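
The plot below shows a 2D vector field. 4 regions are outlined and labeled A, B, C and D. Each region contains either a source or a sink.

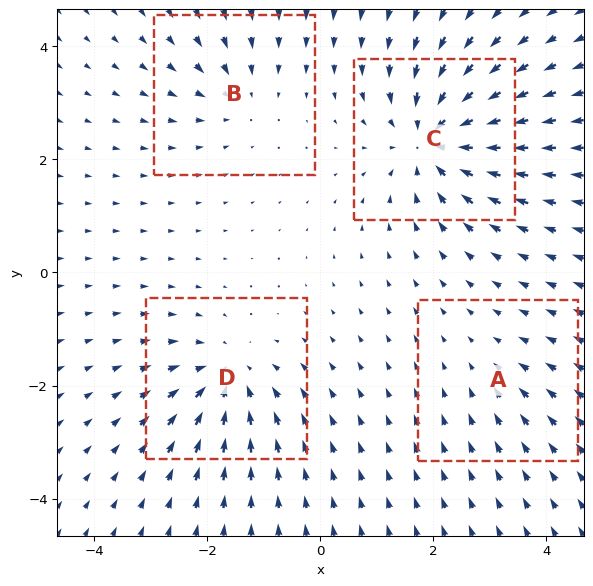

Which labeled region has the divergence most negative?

C

Divergence at each region's feature centre — A: about -2, B: about -4, C: about -8, D: about -6. Region C is most negative.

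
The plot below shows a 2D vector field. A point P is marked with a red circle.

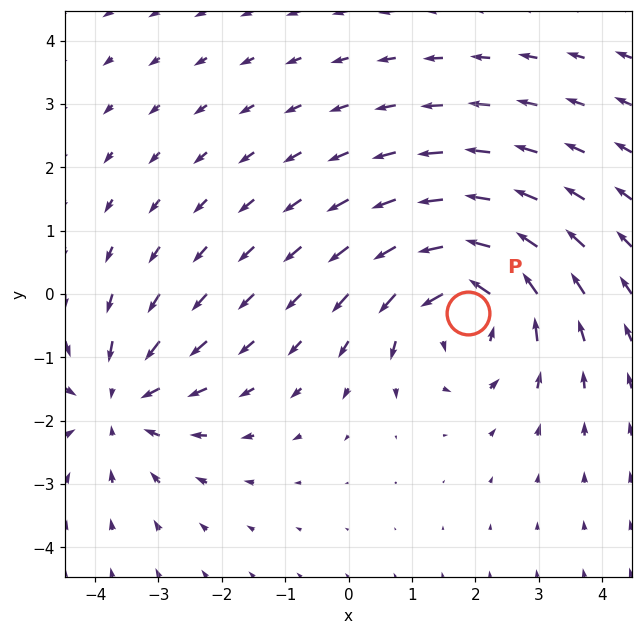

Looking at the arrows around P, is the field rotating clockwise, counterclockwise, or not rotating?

counterclockwise

Near P at (1.9, -0.3) the arrows circulate counterclockwise. The curl (z-component) there is about +4; positive curl means counterclockwise rotation.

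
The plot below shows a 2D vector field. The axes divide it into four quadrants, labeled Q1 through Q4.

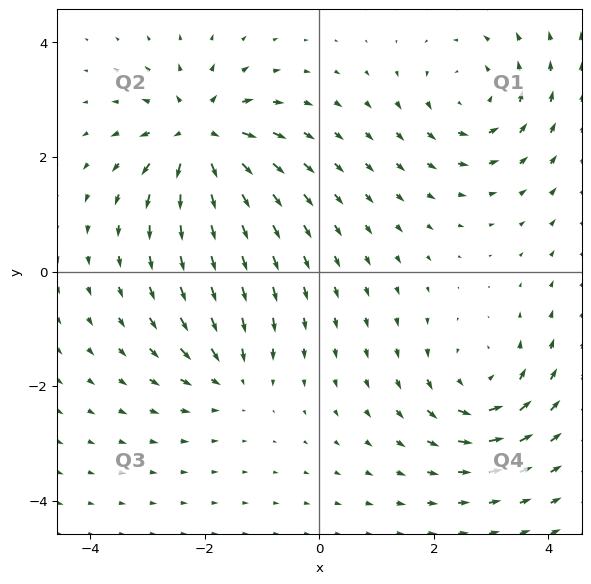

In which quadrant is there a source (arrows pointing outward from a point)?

Q2

The source sits at approximately (-2.1, 2.4), which lies in quadrant Q2. The divergence there is about +7, positive as expected for a source.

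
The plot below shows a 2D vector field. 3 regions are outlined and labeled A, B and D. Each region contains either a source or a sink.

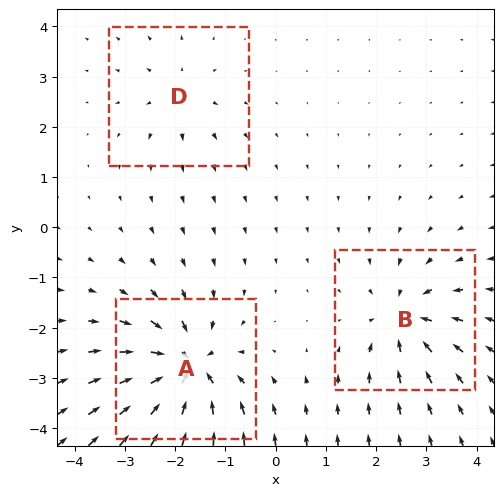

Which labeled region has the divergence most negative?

A

Divergence at each region's feature centre — A: about -6, B: about -4, D: about +2. Region A is most negative.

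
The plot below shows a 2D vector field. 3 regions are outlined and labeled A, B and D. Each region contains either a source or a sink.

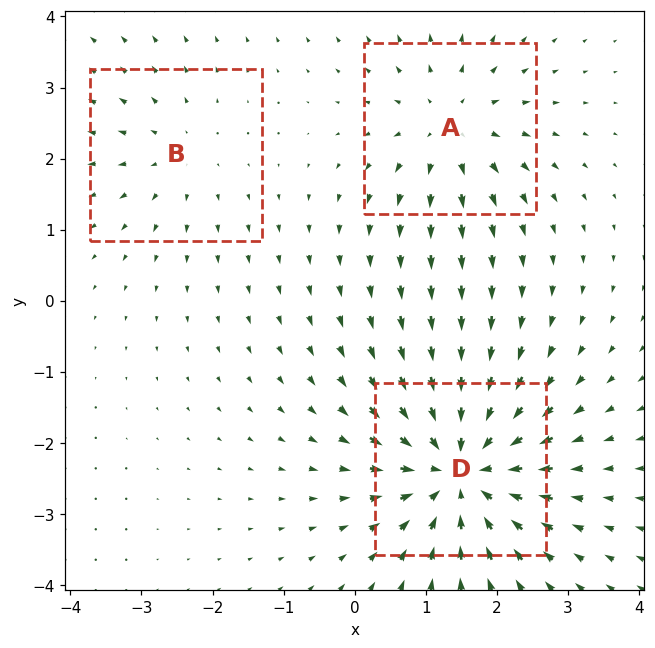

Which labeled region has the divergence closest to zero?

B

Divergence at each region's feature centre — A: about +3, B: about +2, D: about -5. Region B is closest to zero.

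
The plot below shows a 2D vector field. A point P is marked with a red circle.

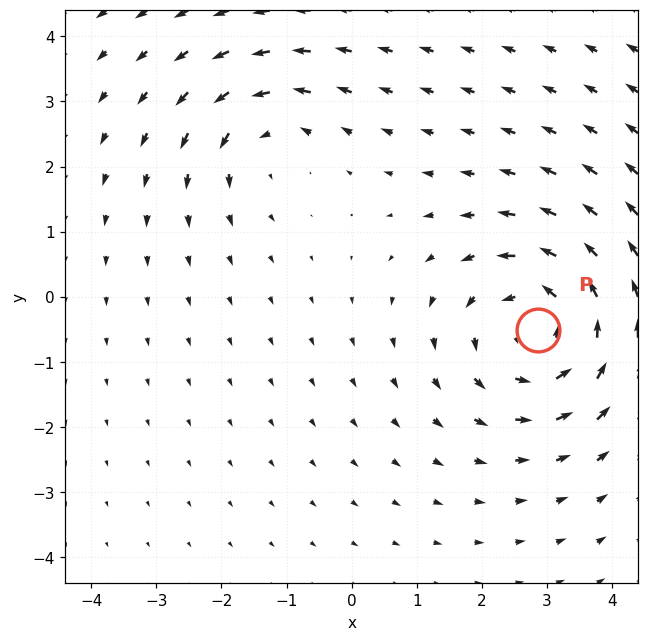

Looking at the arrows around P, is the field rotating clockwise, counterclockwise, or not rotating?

Near P at (2.9, -0.5) the arrows circulate counterclockwise. The curl (z-component) there is about +4; positive curl means counterclockwise rotation.

counterclockwise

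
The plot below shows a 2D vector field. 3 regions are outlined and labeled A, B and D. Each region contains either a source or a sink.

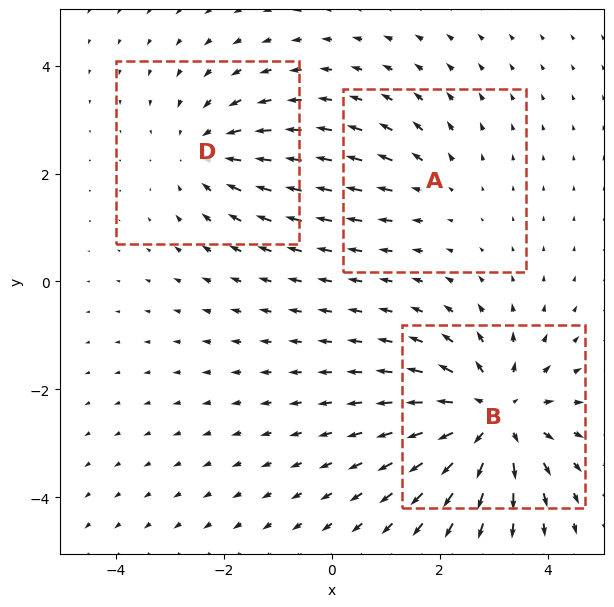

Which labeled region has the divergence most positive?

B

Divergence at each region's feature centre — A: about +2, B: about +5, D: about -3. Region B is most positive.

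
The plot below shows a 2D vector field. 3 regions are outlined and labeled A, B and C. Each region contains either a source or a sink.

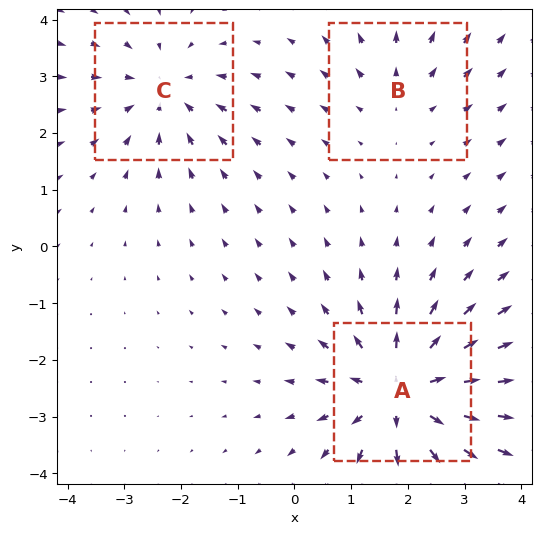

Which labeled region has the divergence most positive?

Divergence at each region's feature centre — A: about +5, B: about +2, C: about -3. Region A is most positive.

A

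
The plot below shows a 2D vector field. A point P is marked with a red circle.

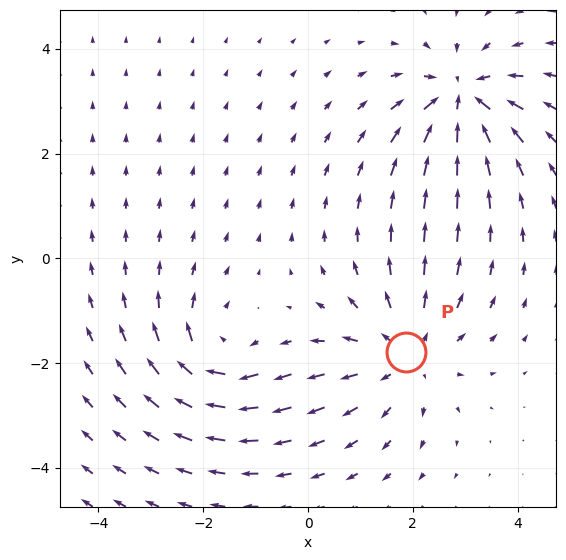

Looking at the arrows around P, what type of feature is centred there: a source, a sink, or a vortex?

source

At P (1.9, -1.8) the arrows spread outward. Divergence about +4, curl ≈0 — positive divergence with near-zero curl is a source.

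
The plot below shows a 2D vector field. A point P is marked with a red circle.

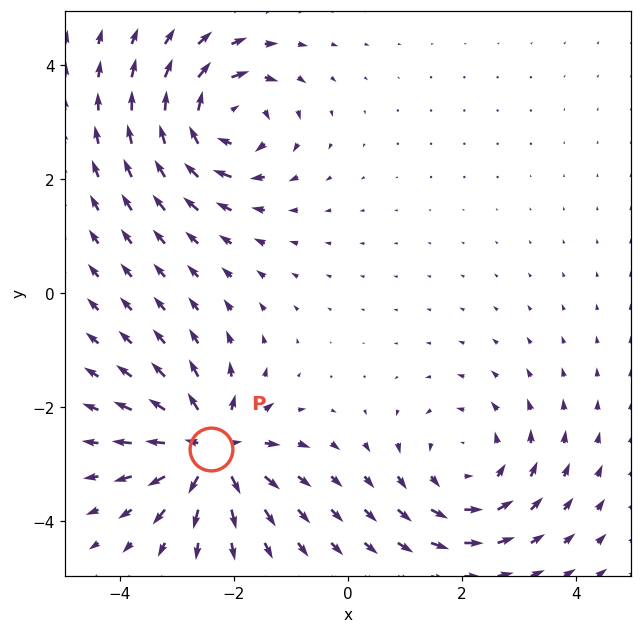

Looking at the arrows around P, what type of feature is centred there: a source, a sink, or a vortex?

source

At P (-2.4, -2.7) the arrows spread outward. Divergence about +4, curl ≈0 — positive divergence with near-zero curl is a source.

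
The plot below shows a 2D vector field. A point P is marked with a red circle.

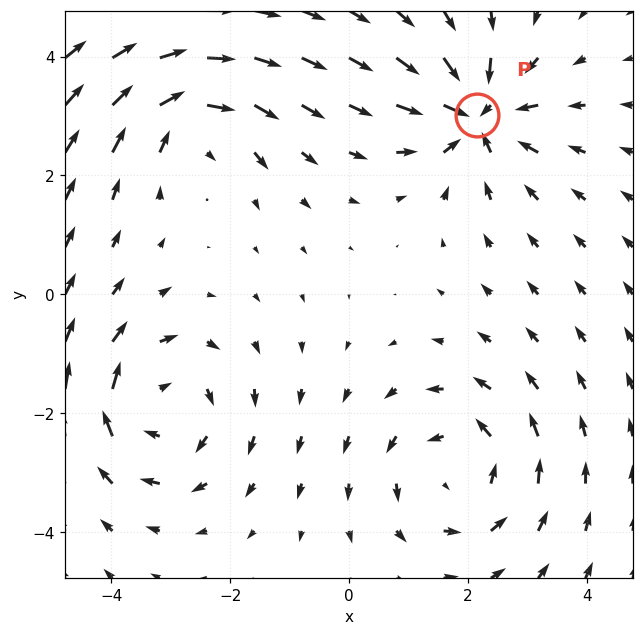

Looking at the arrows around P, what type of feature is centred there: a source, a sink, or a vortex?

sink

At P (2.1, 3.0) the arrows converge inward. Divergence about -6, curl ≈0 — negative divergence with near-zero curl is a sink.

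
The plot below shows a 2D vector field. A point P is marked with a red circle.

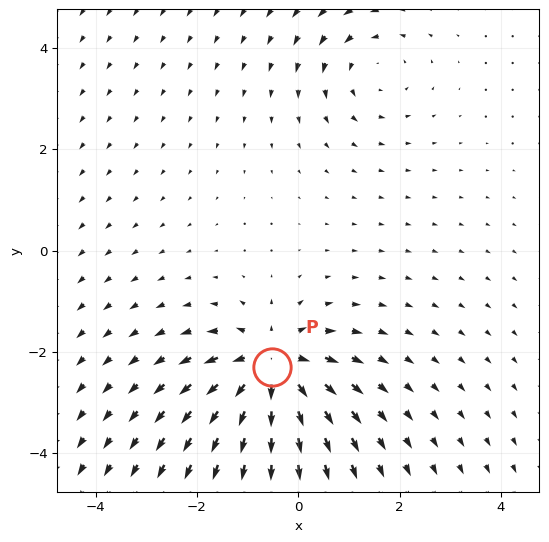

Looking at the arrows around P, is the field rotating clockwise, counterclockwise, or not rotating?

not rotating

Near P at (-0.5, -2.3) the arrows show no circulation. The curl there is ≈0.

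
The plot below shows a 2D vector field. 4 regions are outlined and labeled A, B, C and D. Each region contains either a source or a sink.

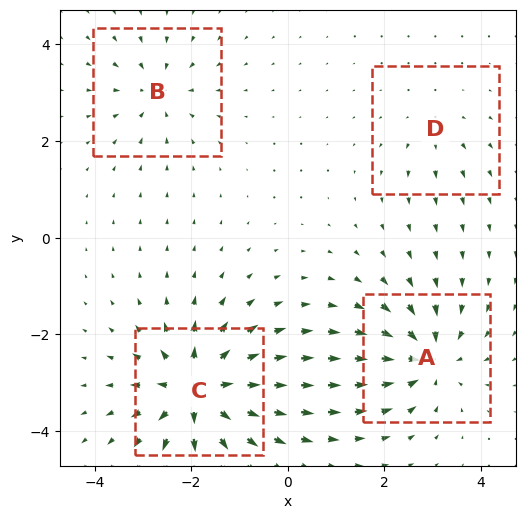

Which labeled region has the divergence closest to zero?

D

Divergence at each region's feature centre — A: about -6, B: about -4, C: about +9, D: about +3. Region D is closest to zero.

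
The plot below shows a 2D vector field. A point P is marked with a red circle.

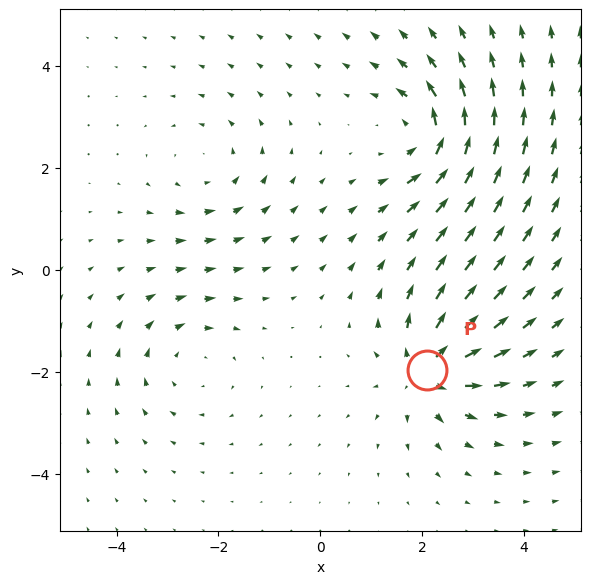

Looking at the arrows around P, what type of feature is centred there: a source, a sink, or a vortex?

source

At P (2.1, -2.0) the arrows spread outward. Divergence about +6, curl ≈0 — positive divergence with near-zero curl is a source.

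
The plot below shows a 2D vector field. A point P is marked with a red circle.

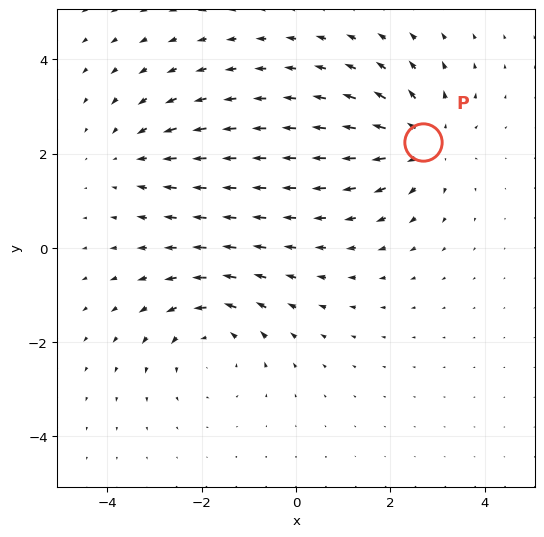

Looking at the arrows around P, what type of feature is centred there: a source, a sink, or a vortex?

At P (2.7, 2.2) the arrows spread outward. Divergence about +4, curl ≈0 — positive divergence with near-zero curl is a source.

source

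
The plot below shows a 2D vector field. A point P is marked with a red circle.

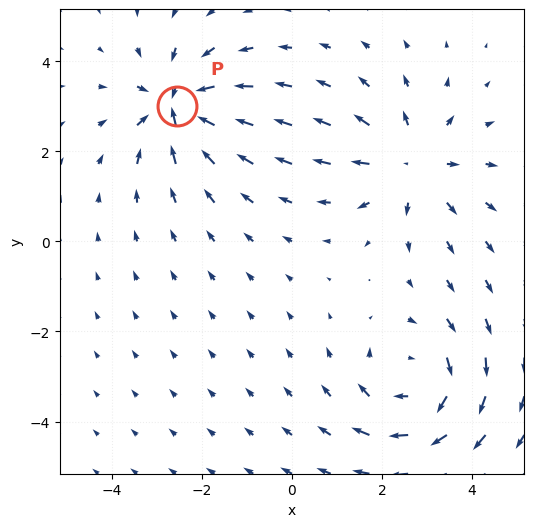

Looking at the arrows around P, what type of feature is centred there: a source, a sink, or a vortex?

At P (-2.5, 3.0) the arrows converge inward. Divergence about -6, curl ≈0 — negative divergence with near-zero curl is a sink.

sink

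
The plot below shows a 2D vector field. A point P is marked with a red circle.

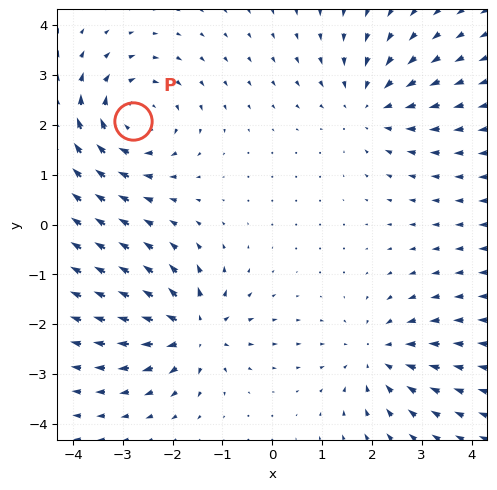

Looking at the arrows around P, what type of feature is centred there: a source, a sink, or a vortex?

At P (-2.8, 2.1) the arrows circulate clockwise. Divergence ≈0, curl about -4 — near-zero divergence with nonzero curl is a vortex.

vortex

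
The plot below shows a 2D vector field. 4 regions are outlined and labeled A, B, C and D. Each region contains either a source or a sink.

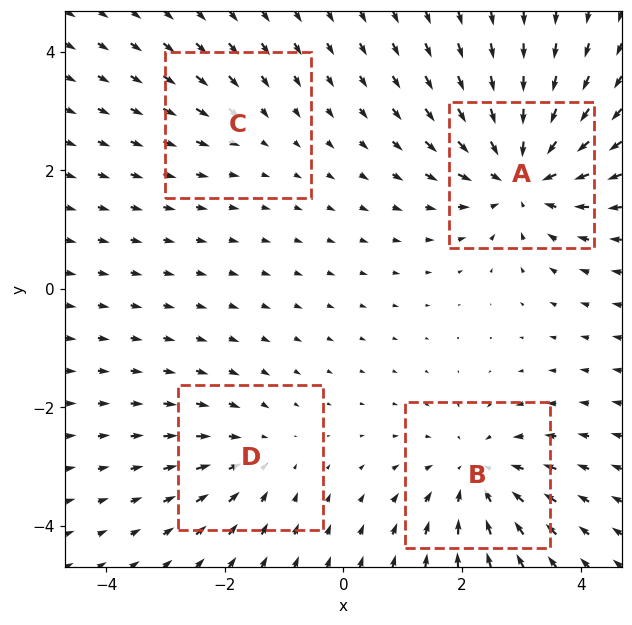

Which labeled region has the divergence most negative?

Divergence at each region's feature centre — A: about -7, B: about -5, C: about -2, D: about -3. Region A is most negative.

A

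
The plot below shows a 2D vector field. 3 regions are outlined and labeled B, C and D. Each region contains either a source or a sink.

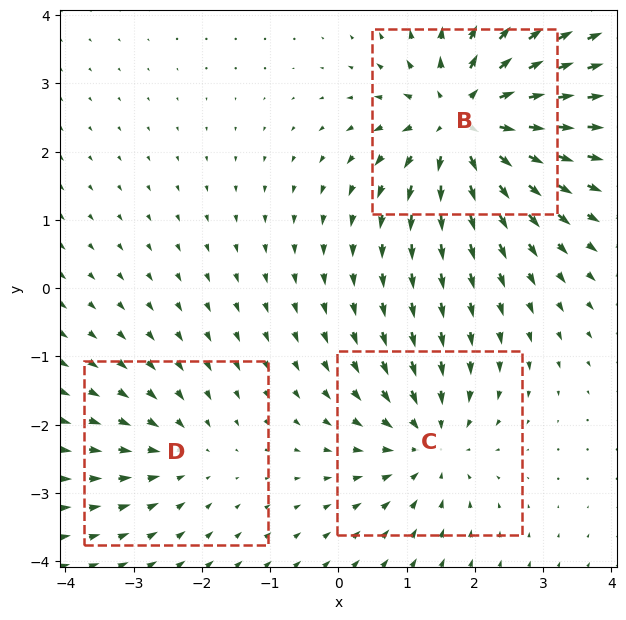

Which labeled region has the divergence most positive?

Divergence at each region's feature centre — B: about +6, C: about -4, D: about -2. Region B is most positive.

B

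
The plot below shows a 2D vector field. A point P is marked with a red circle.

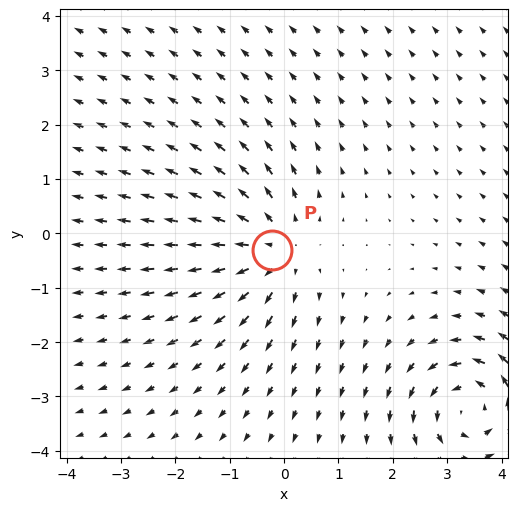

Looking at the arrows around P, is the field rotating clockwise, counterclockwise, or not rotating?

not rotating

Near P at (-0.2, -0.3) the arrows show no circulation. The curl there is ≈0.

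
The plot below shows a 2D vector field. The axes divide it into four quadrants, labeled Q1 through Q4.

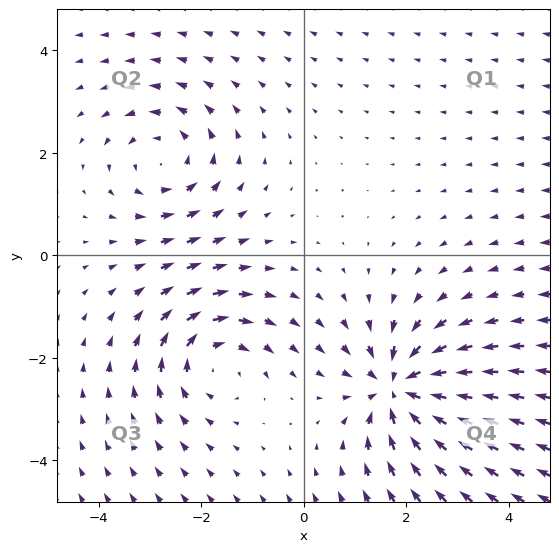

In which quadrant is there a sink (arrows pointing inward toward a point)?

The sink sits at approximately (1.9, -2.6), which lies in quadrant Q4. The divergence there is about -5, negative as expected for a sink.

Q4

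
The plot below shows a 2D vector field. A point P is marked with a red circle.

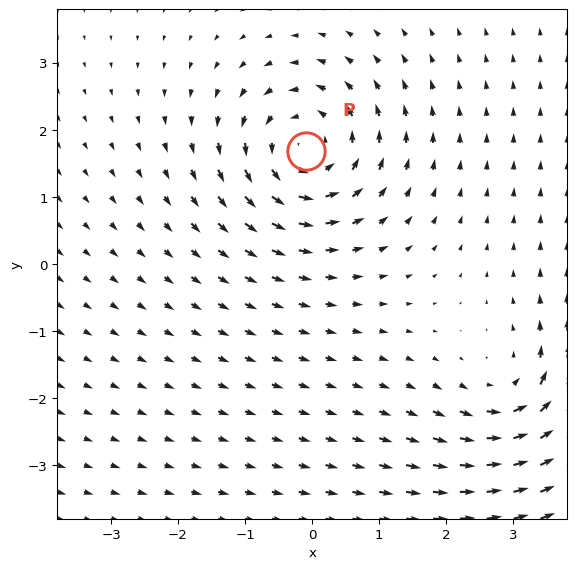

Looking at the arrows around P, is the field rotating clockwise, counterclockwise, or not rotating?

Near P at (-0.1, 1.7) the arrows circulate counterclockwise. The curl (z-component) there is about +5; positive curl means counterclockwise rotation.

counterclockwise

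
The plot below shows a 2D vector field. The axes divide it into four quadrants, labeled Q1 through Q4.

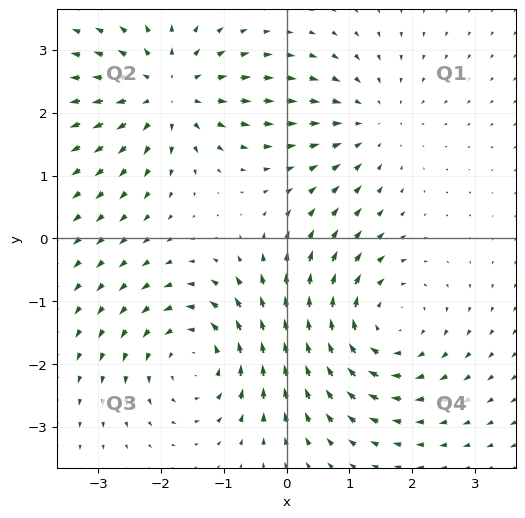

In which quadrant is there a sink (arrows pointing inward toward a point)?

Q1

The sink sits at approximately (1.3, 1.8), which lies in quadrant Q1. The divergence there is about -2, negative as expected for a sink.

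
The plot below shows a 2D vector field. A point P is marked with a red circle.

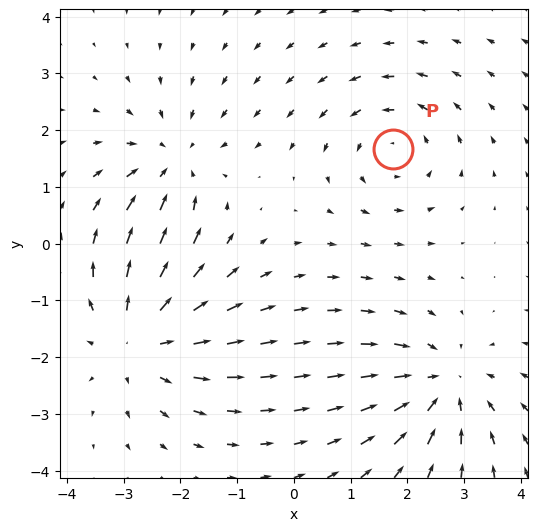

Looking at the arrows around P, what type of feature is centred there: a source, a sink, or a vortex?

vortex

At P (1.7, 1.7) the arrows circulate counterclockwise. Divergence ≈0, curl about +3 — near-zero divergence with nonzero curl is a vortex.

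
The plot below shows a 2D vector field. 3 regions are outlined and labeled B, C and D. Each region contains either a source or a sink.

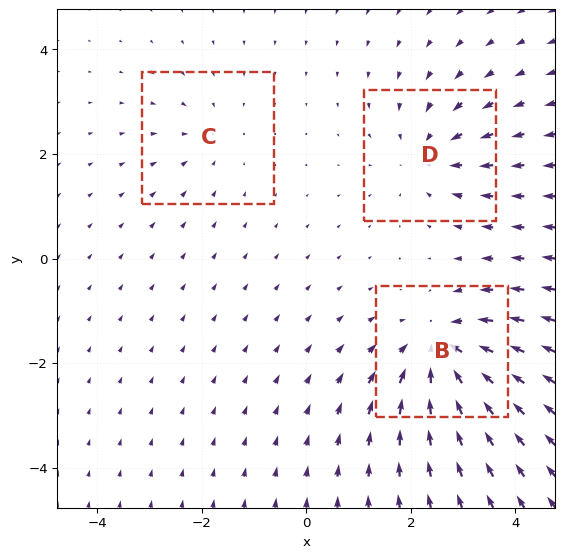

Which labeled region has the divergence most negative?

B

Divergence at each region's feature centre — B: about -5, C: about -2, D: about -3. Region B is most negative.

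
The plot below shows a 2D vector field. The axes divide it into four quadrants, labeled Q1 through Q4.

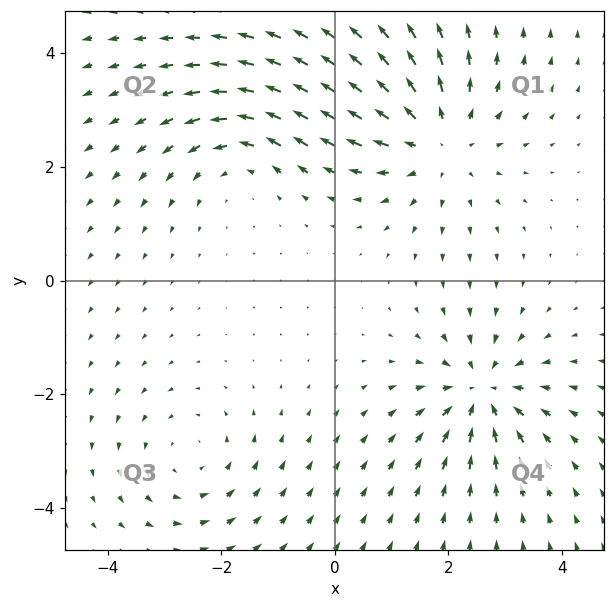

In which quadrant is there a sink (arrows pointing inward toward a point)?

Q4

The sink sits at approximately (2.6, -2.0), which lies in quadrant Q4. The divergence there is about -5, negative as expected for a sink.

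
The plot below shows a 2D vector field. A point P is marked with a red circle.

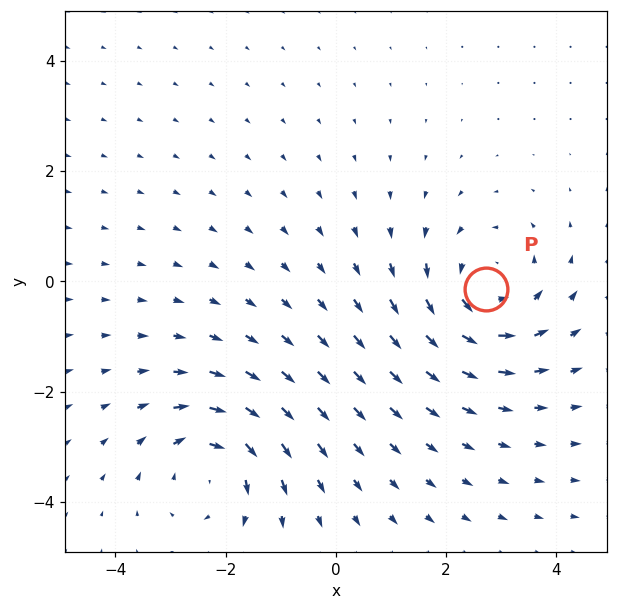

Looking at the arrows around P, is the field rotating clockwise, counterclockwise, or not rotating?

Near P at (2.7, -0.1) the arrows circulate counterclockwise. The curl (z-component) there is about +4; positive curl means counterclockwise rotation.

counterclockwise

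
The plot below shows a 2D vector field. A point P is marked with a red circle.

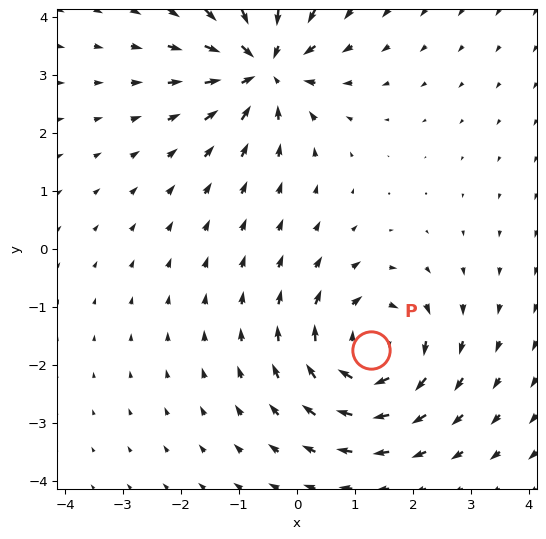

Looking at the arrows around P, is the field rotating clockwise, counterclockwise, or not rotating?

clockwise

Near P at (1.3, -1.7) the arrows circulate clockwise. The curl (z-component) there is about -5; negative curl means clockwise rotation.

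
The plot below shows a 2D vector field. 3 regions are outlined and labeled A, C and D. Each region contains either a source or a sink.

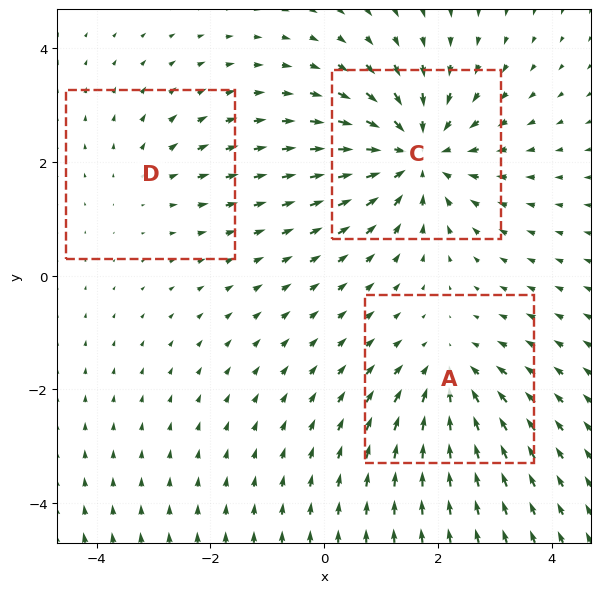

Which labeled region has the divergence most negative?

C

Divergence at each region's feature centre — A: about -3, C: about -5, D: about +2. Region C is most negative.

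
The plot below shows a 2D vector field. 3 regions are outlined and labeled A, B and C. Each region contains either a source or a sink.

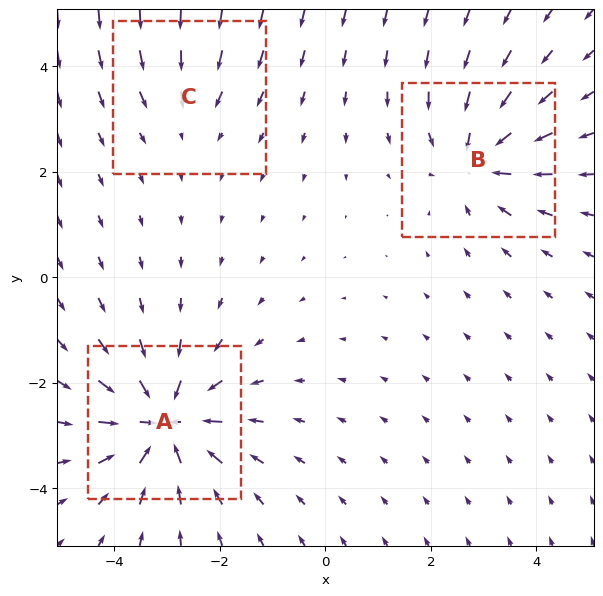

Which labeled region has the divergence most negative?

Divergence at each region's feature centre — A: about -5, B: about -4, C: about -2. Region A is most negative.

A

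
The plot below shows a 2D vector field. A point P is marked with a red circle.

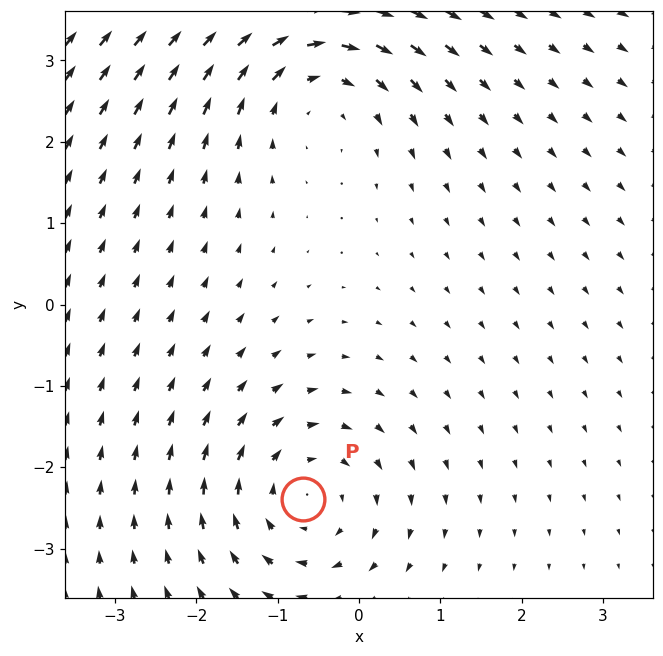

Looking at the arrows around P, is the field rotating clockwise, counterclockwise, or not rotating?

Near P at (-0.7, -2.4) the arrows circulate clockwise. The curl (z-component) there is about -3; negative curl means clockwise rotation.

clockwise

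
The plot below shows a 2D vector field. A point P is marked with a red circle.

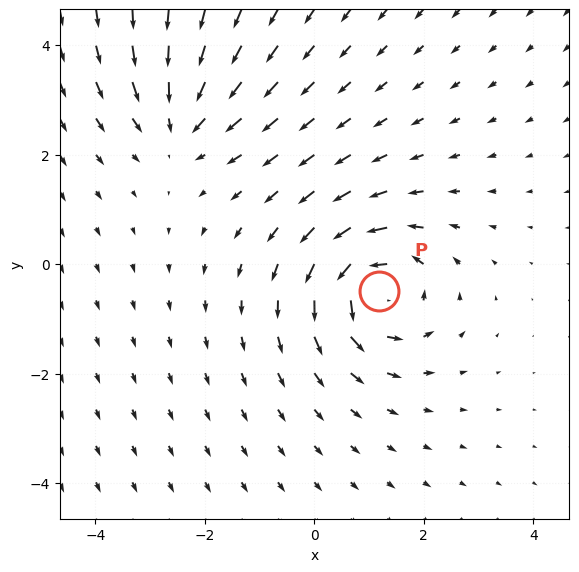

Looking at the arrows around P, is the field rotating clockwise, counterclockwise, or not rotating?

Near P at (1.2, -0.5) the arrows circulate counterclockwise. The curl (z-component) there is about +5; positive curl means counterclockwise rotation.

counterclockwise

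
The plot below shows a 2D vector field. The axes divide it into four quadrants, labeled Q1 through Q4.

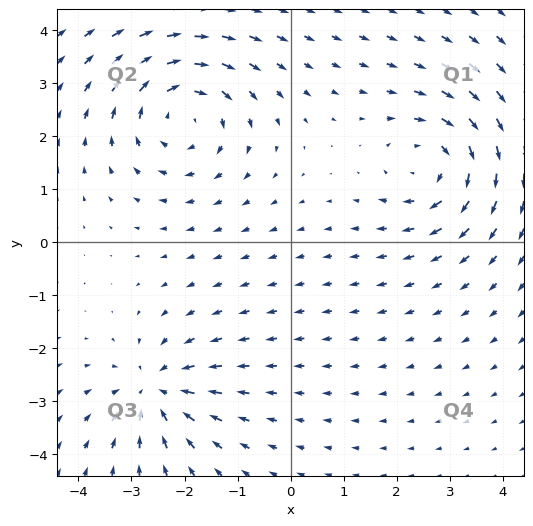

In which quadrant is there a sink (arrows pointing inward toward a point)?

The sink sits at approximately (-2.5, -2.8), which lies in quadrant Q3. The divergence there is about -5, negative as expected for a sink.

Q3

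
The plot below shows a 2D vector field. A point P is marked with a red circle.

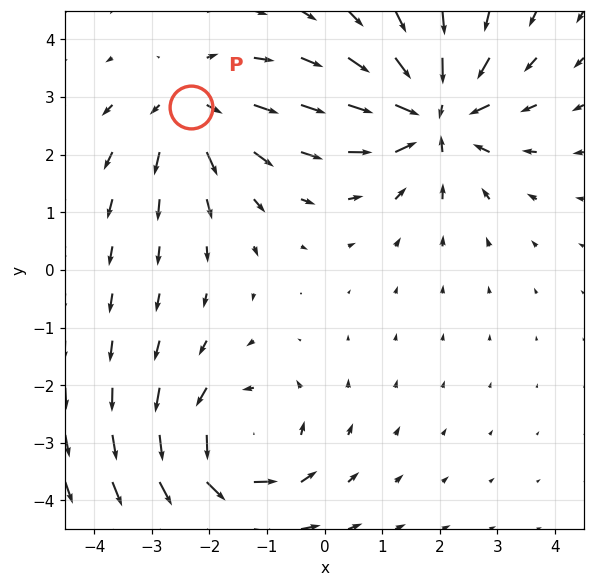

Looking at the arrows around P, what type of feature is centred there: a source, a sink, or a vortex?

At P (-2.3, 2.8) the arrows spread outward. Divergence about +3, curl ≈0 — positive divergence with near-zero curl is a source.

source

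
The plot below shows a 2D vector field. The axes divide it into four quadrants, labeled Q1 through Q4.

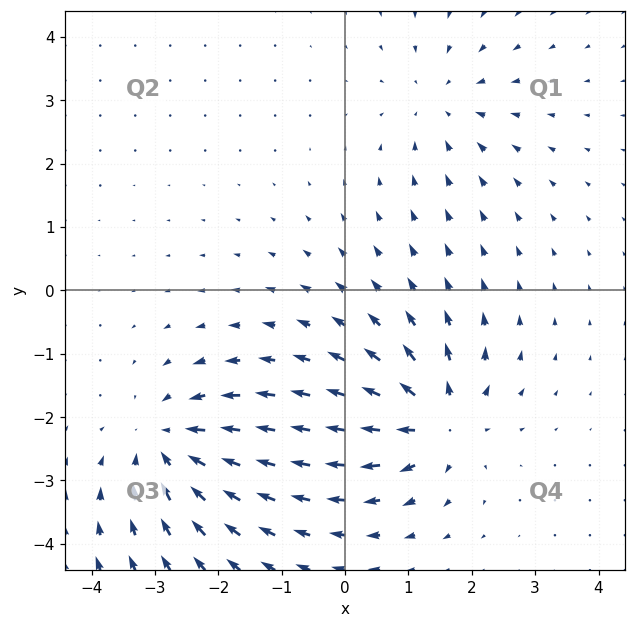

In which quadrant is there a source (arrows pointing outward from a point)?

Q4

The source sits at approximately (1.5, -2.1), which lies in quadrant Q4. The divergence there is about +5, positive as expected for a source.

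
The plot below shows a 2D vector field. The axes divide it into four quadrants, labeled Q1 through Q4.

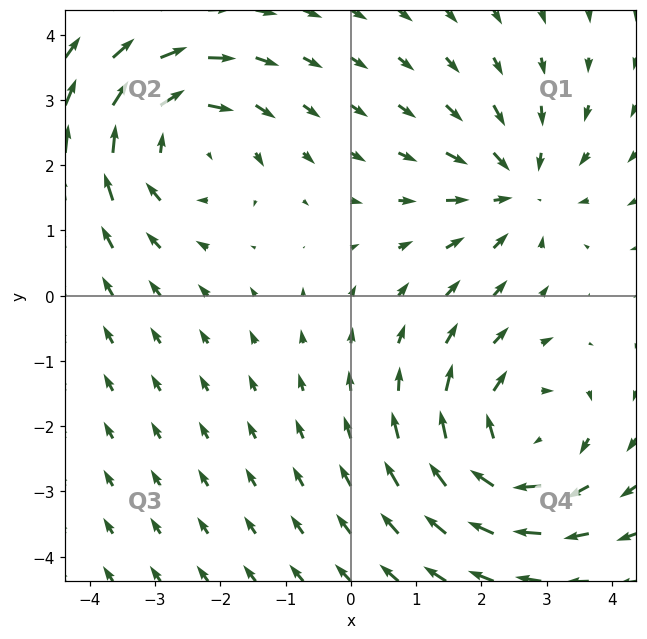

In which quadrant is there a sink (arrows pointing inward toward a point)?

The sink sits at approximately (2.6, 1.6), which lies in quadrant Q1. The divergence there is about -4, negative as expected for a sink.

Q1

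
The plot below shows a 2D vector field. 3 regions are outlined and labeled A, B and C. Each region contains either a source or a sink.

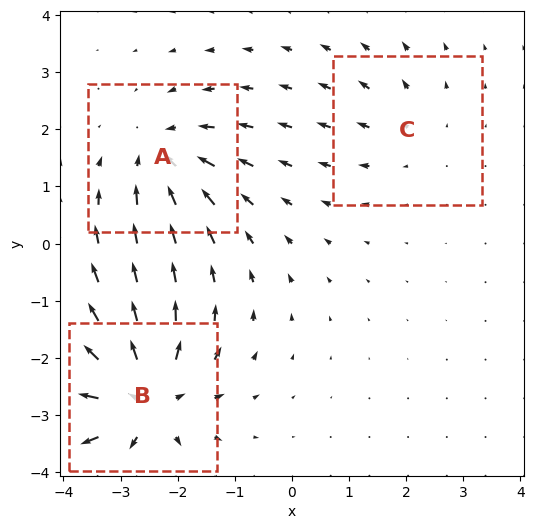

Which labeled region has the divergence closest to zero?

C

Divergence at each region's feature centre — A: about -4, B: about +5, C: about +2. Region C is closest to zero.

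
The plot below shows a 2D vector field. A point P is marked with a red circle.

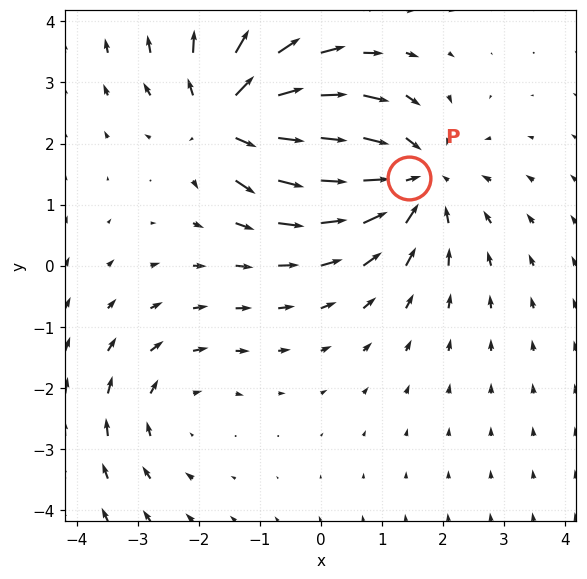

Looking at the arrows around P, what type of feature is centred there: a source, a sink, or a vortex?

At P (1.4, 1.4) the arrows converge inward. Divergence about -4, curl ≈0 — negative divergence with near-zero curl is a sink.

sink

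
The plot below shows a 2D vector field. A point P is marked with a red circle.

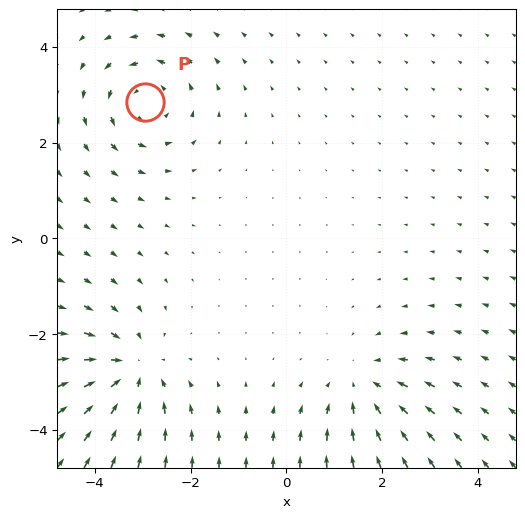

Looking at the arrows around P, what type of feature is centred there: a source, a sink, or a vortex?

vortex

At P (-2.9, 2.9) the arrows circulate counterclockwise. Divergence ≈0, curl about +4 — near-zero divergence with nonzero curl is a vortex.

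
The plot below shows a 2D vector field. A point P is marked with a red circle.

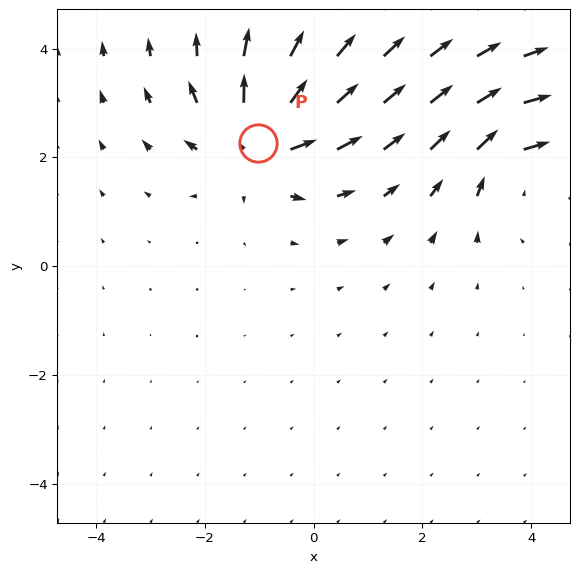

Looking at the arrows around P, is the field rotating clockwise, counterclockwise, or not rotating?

Near P at (-1.0, 2.3) the arrows show no circulation. The curl there is ≈0.

not rotating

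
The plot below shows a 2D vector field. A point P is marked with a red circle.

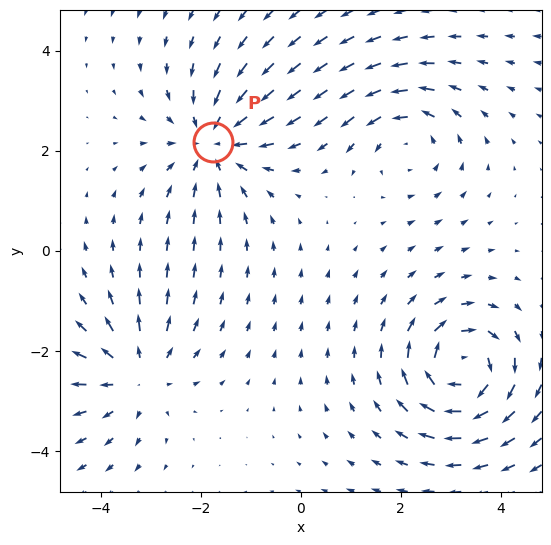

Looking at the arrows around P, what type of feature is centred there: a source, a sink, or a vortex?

At P (-1.7, 2.2) the arrows converge inward. Divergence about -3, curl ≈0 — negative divergence with near-zero curl is a sink.

sink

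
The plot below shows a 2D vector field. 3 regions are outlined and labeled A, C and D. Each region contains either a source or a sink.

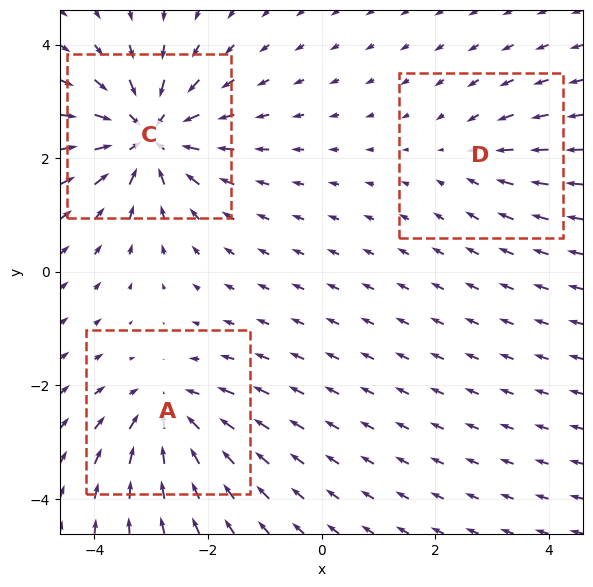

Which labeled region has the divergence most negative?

Divergence at each region's feature centre — A: about -4, C: about -6, D: about -2. Region C is most negative.

C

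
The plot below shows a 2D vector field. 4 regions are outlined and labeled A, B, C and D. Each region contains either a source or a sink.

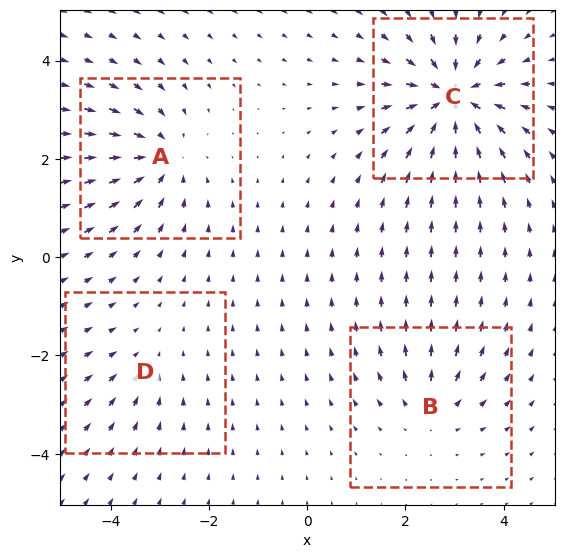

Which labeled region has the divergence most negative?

C

Divergence at each region's feature centre — A: about -5, B: about +4, C: about -8, D: about -2. Region C is most negative.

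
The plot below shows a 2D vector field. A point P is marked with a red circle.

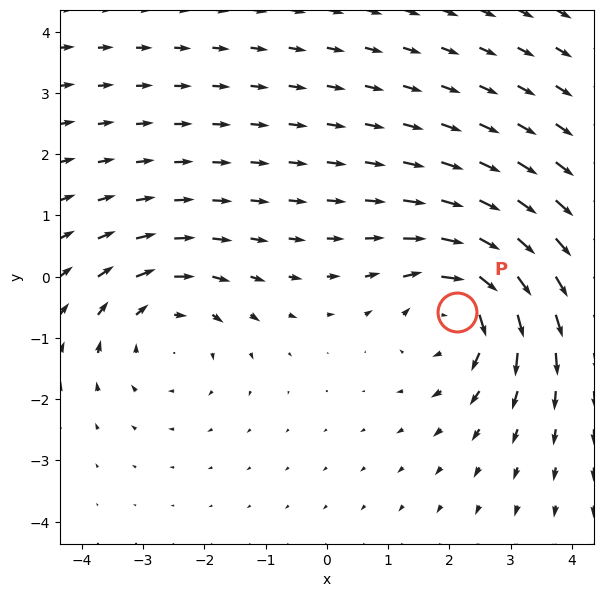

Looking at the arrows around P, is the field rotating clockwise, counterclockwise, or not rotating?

Near P at (2.1, -0.6) the arrows circulate clockwise. The curl (z-component) there is about -5; negative curl means clockwise rotation.

clockwise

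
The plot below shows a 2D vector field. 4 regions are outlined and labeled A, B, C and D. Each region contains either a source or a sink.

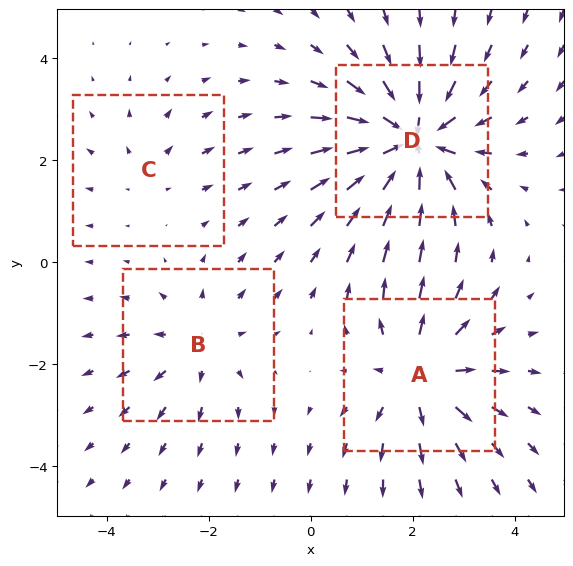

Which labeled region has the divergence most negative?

Divergence at each region's feature centre — A: about +5, B: about +3, C: about +2, D: about -7. Region D is most negative.

D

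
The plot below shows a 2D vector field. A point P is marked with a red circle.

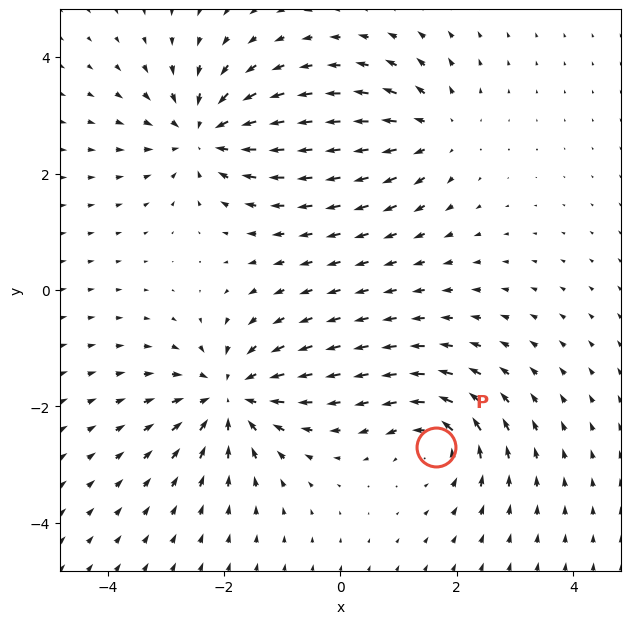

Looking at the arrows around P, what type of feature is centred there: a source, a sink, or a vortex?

vortex

At P (1.6, -2.7) the arrows circulate counterclockwise. Divergence ≈0, curl about +4 — near-zero divergence with nonzero curl is a vortex.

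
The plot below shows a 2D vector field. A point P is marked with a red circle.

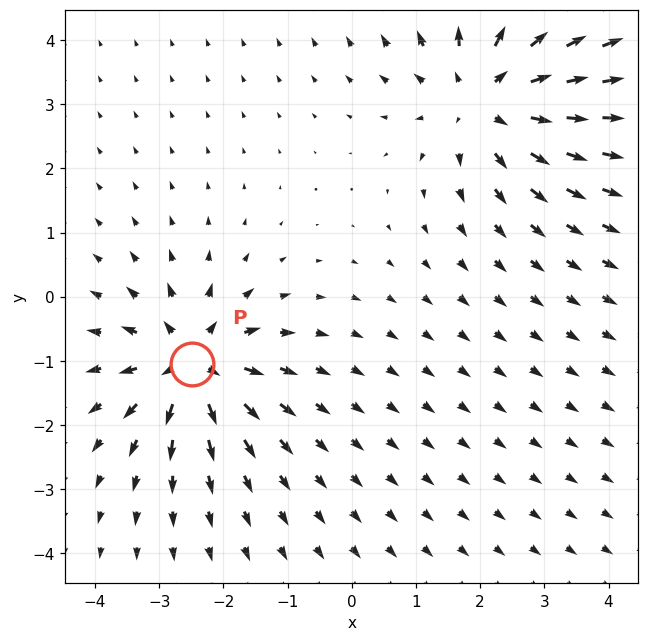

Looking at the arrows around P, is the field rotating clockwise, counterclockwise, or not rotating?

Near P at (-2.5, -1.0) the arrows show no circulation. The curl there is ≈0.

not rotating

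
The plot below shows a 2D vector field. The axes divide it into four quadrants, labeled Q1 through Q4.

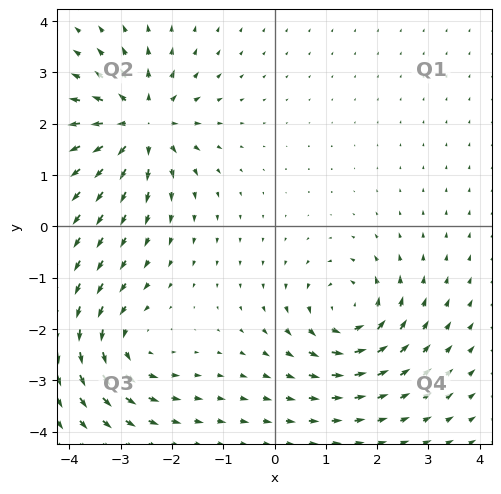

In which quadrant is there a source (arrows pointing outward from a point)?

The source sits at approximately (-2.6, 2.0), which lies in quadrant Q2. The divergence there is about +6, positive as expected for a source.

Q2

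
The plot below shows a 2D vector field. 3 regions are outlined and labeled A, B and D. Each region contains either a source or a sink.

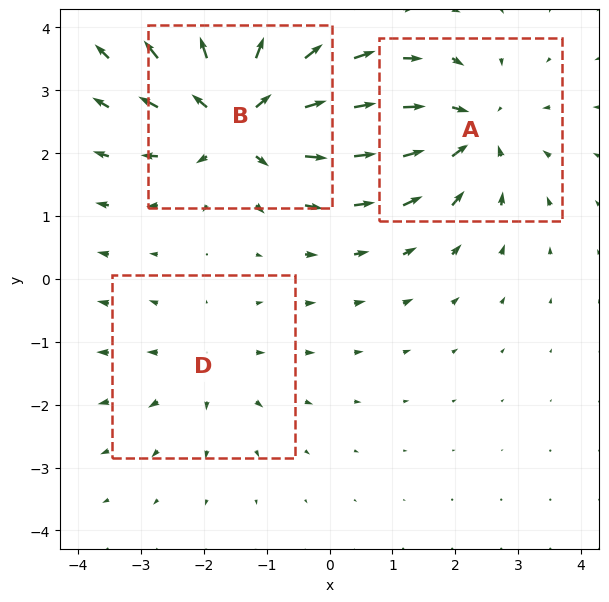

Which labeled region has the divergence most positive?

B

Divergence at each region's feature centre — A: about -3, B: about +5, D: about +2. Region B is most positive.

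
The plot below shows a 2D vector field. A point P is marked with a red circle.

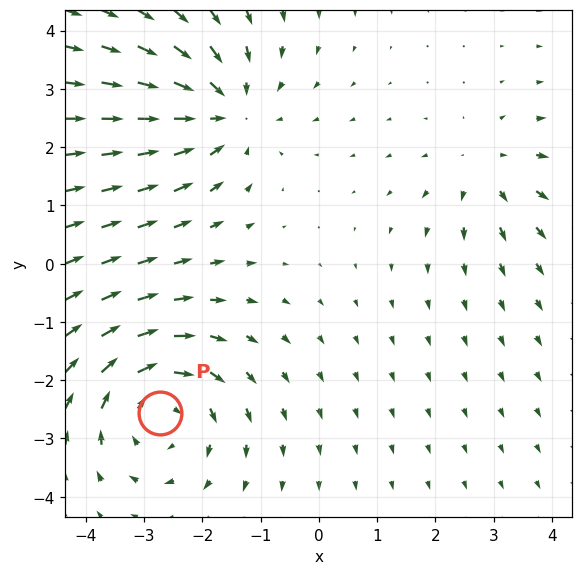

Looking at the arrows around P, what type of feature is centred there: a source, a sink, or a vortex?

At P (-2.7, -2.6) the arrows circulate clockwise. Divergence ≈0, curl about -4 — near-zero divergence with nonzero curl is a vortex.

vortex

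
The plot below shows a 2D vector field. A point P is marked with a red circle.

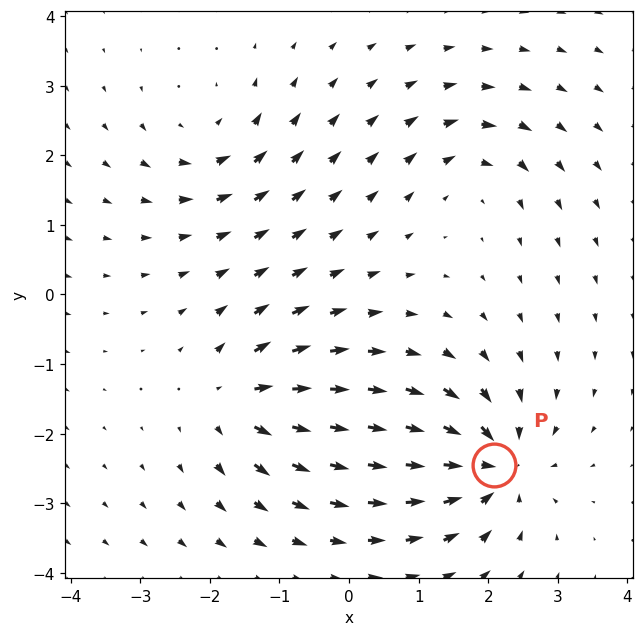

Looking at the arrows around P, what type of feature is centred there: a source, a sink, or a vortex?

sink

At P (2.1, -2.5) the arrows converge inward. Divergence about -7, curl ≈0 — negative divergence with near-zero curl is a sink.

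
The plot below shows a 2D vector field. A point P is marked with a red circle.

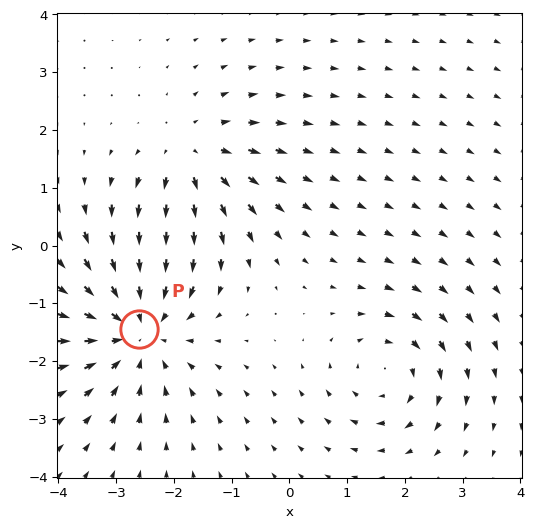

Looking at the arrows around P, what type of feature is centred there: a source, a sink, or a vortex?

At P (-2.6, -1.4) the arrows converge inward. Divergence about -3, curl ≈0 — negative divergence with near-zero curl is a sink.

sink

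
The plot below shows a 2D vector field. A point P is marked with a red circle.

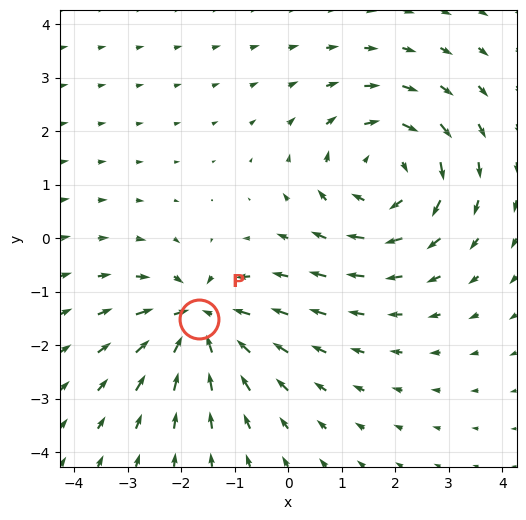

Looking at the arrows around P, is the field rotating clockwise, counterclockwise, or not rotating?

Near P at (-1.7, -1.5) the arrows show no circulation. The curl there is ≈0.

not rotating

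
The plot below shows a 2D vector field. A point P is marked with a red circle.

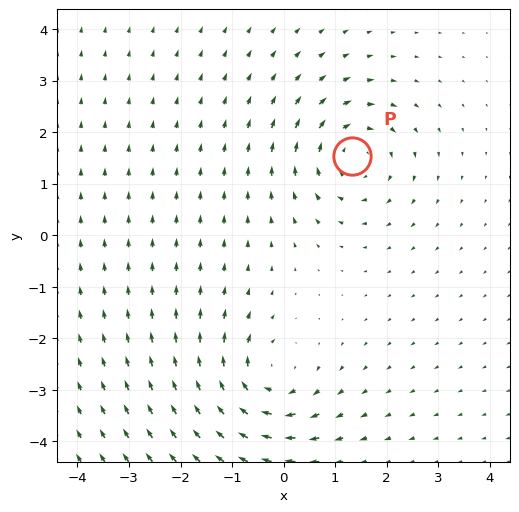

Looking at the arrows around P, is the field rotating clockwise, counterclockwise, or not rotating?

Near P at (1.3, 1.5) the arrows circulate clockwise. The curl (z-component) there is about -5; negative curl means clockwise rotation.

clockwise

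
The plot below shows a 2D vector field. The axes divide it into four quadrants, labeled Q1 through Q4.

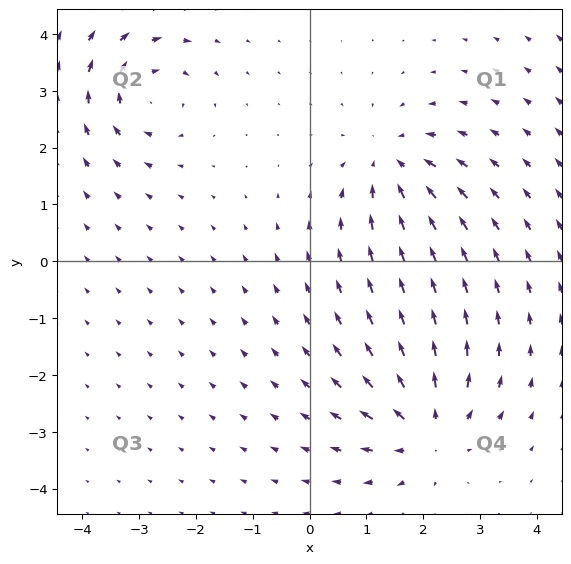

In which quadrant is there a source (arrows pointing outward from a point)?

The source sits at approximately (2.1, -3.0), which lies in quadrant Q4. The divergence there is about +5, positive as expected for a source.

Q4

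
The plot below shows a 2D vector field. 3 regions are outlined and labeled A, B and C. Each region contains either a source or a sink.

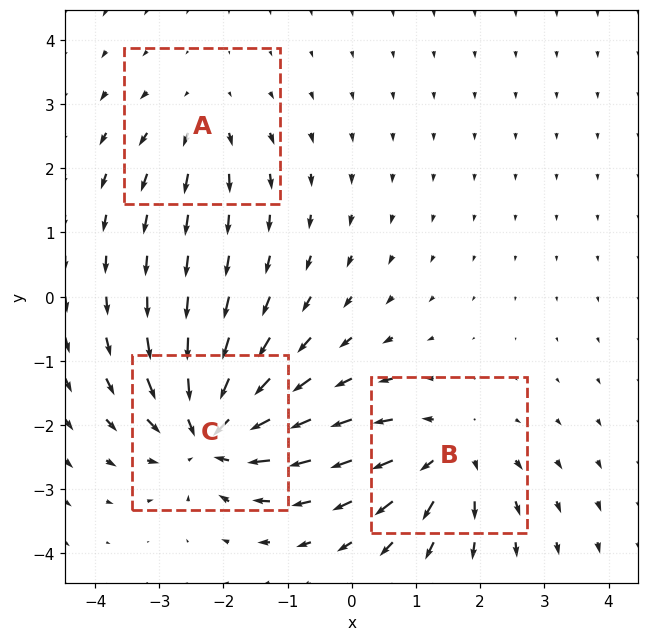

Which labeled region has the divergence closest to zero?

A

Divergence at each region's feature centre — A: about +2, B: about +4, C: about -6. Region A is closest to zero.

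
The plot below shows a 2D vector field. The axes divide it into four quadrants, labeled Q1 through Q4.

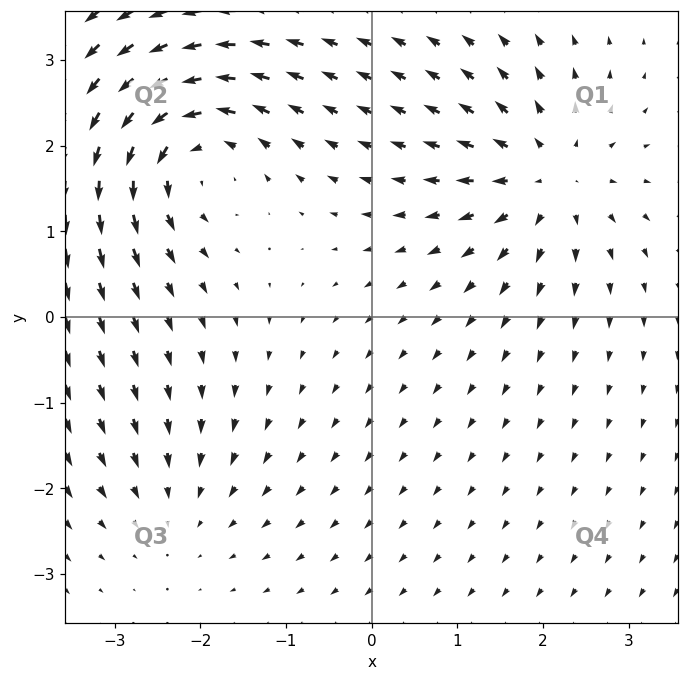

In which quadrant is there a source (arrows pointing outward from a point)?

Q1

The source sits at approximately (2.1, 1.6), which lies in quadrant Q1. The divergence there is about +5, positive as expected for a source.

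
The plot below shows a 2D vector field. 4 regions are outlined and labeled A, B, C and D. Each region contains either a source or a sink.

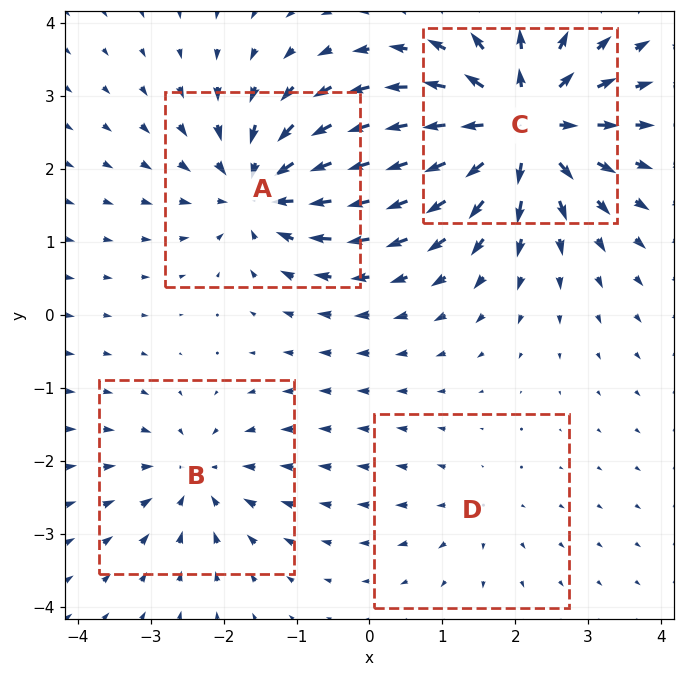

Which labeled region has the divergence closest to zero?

D

Divergence at each region's feature centre — A: about -6, B: about -4, C: about +9, D: about +2. Region D is closest to zero.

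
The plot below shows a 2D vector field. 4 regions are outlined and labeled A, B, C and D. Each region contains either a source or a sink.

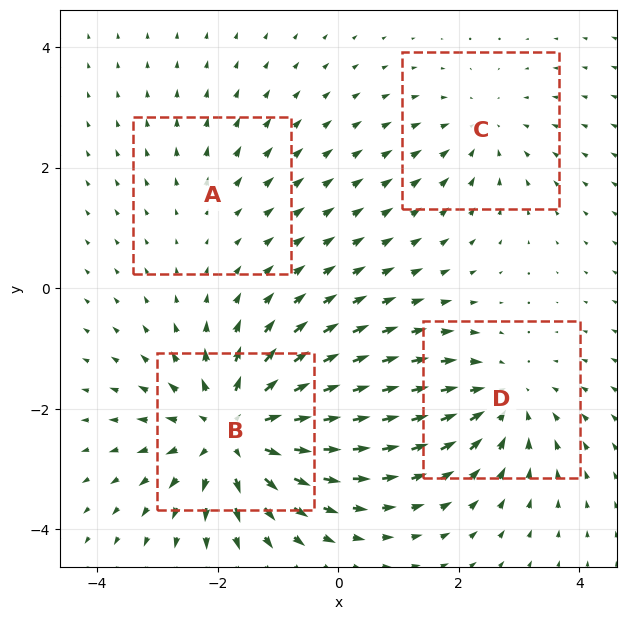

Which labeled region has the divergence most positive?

B

Divergence at each region's feature centre — A: about +2, B: about +7, C: about -3, D: about -4. Region B is most positive.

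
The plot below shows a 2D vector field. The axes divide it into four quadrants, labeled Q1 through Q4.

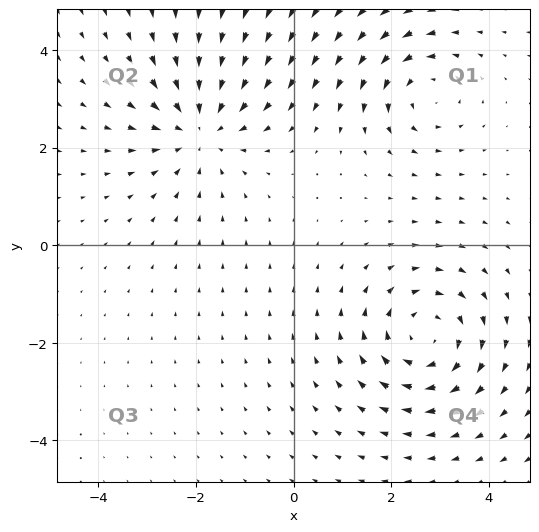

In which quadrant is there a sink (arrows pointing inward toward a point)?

The sink sits at approximately (-1.9, 2.4), which lies in quadrant Q2. The divergence there is about -3, negative as expected for a sink.

Q2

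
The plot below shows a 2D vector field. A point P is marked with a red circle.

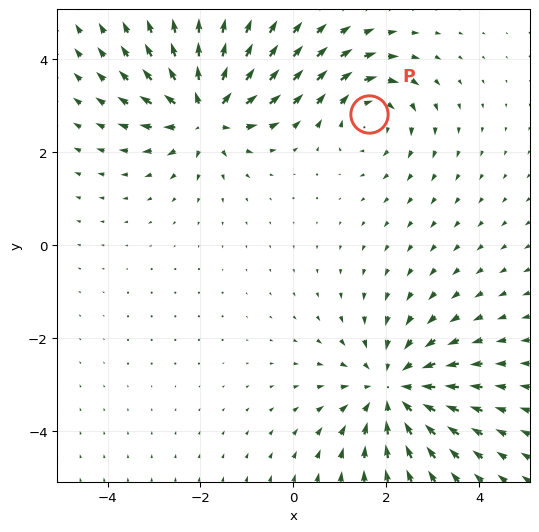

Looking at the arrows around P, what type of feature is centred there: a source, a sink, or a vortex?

At P (1.6, 2.8) the arrows circulate clockwise. Divergence ≈0, curl about -4 — near-zero divergence with nonzero curl is a vortex.

vortex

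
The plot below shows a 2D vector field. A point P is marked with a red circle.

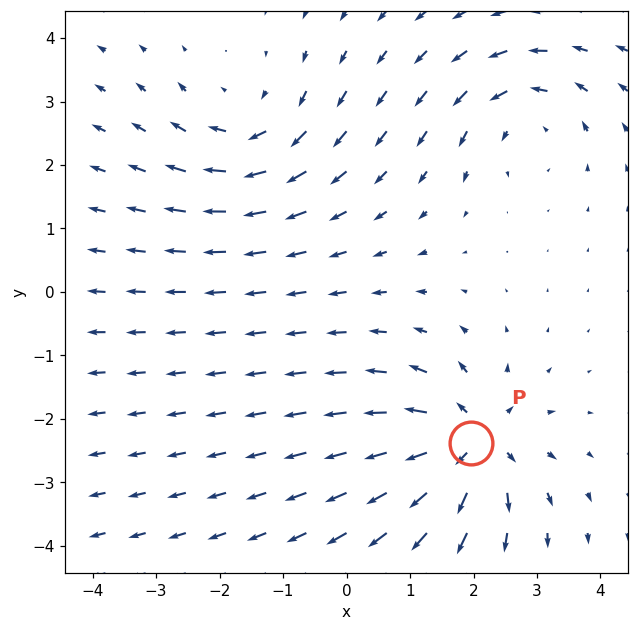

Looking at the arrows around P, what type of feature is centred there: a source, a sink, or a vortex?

At P (2.0, -2.4) the arrows spread outward. Divergence about +5, curl ≈0 — positive divergence with near-zero curl is a source.

source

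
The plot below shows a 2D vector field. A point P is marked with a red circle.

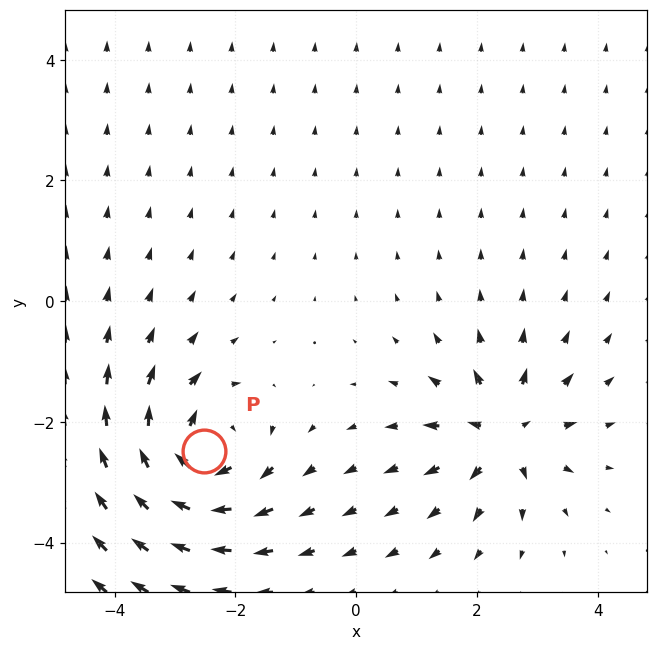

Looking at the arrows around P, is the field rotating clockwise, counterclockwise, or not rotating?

Near P at (-2.5, -2.5) the arrows circulate clockwise. The curl (z-component) there is about -5; negative curl means clockwise rotation.

clockwise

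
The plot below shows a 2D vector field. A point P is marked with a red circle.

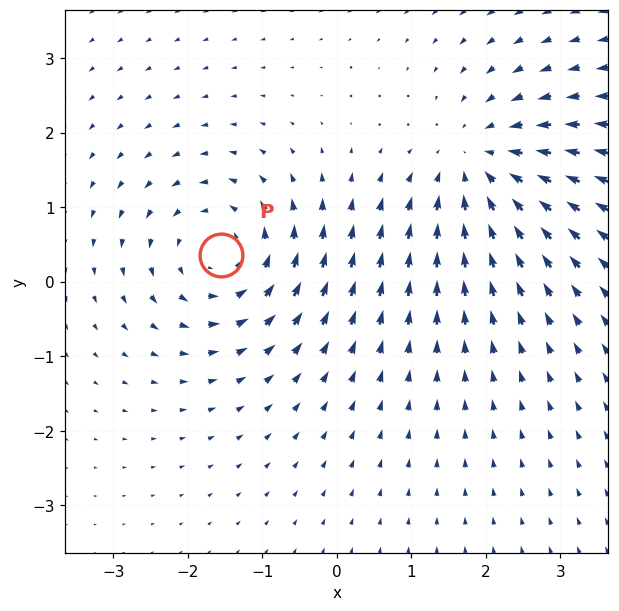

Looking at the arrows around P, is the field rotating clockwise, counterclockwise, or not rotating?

Near P at (-1.5, 0.4) the arrows circulate counterclockwise. The curl (z-component) there is about +5; positive curl means counterclockwise rotation.

counterclockwise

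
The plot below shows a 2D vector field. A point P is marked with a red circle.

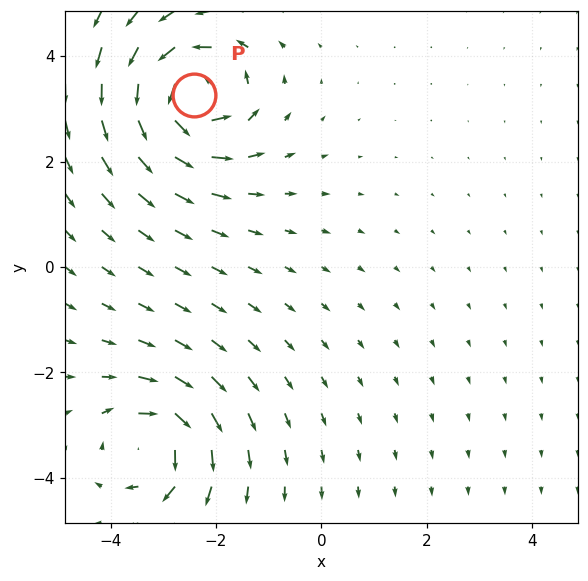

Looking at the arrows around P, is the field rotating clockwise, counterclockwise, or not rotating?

counterclockwise

Near P at (-2.4, 3.3) the arrows circulate counterclockwise. The curl (z-component) there is about +5; positive curl means counterclockwise rotation.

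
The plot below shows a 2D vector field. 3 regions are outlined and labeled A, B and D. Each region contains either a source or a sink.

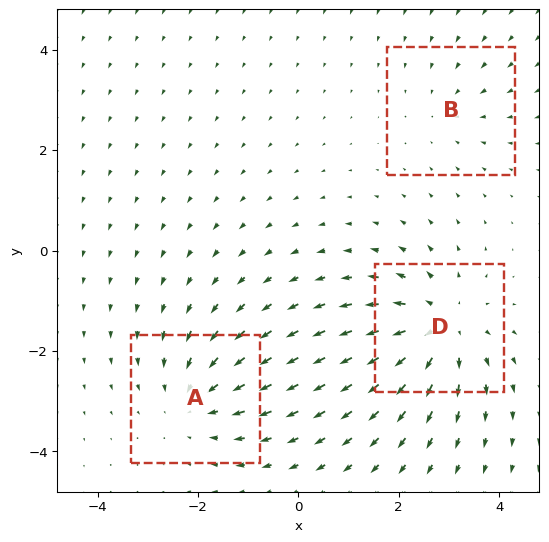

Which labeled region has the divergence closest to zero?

B

Divergence at each region's feature centre — A: about -3, B: about -2, D: about +4. Region B is closest to zero.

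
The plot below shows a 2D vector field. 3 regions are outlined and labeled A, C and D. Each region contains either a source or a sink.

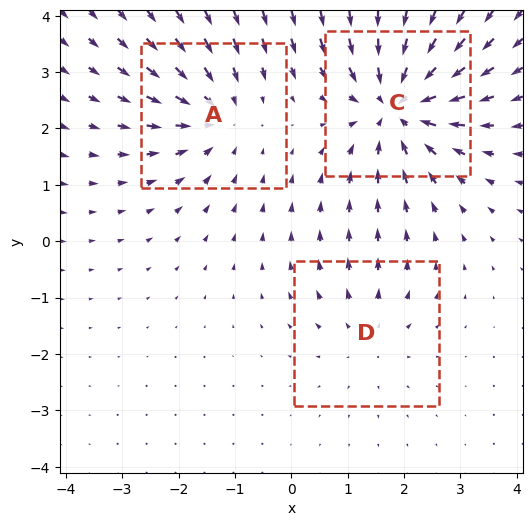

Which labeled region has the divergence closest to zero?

Divergence at each region's feature centre — A: about -3, C: about -5, D: about +2. Region D is closest to zero.

D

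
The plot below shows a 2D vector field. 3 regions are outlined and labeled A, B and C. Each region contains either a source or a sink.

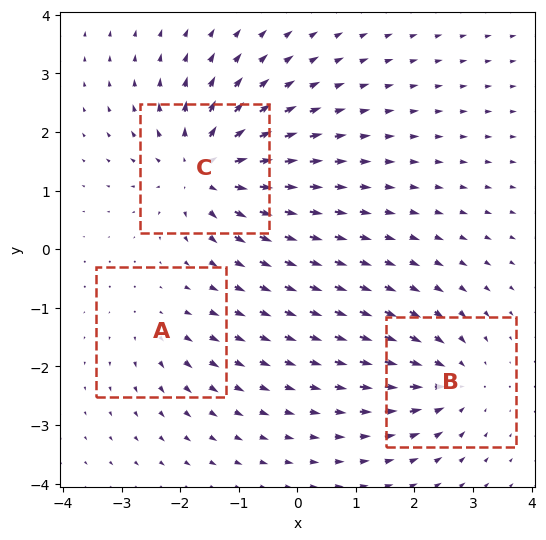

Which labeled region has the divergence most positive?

Divergence at each region's feature centre — A: about +2, B: about -4, C: about +6. Region C is most positive.

C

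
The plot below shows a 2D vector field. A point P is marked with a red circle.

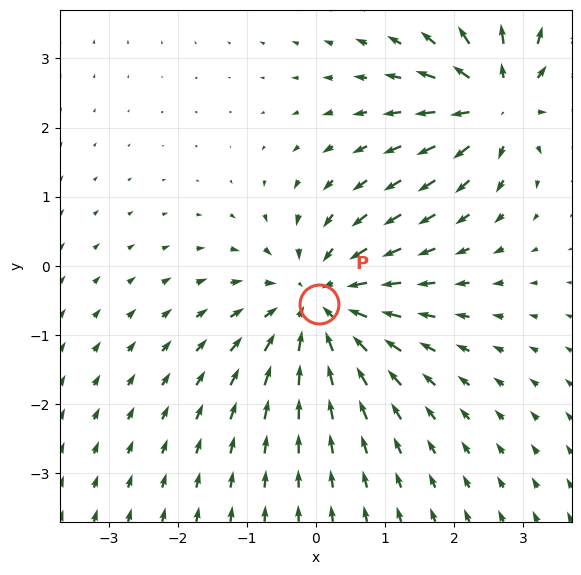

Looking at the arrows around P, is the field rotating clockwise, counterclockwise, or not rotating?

not rotating

Near P at (0.0, -0.6) the arrows show no circulation. The curl there is ≈0.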